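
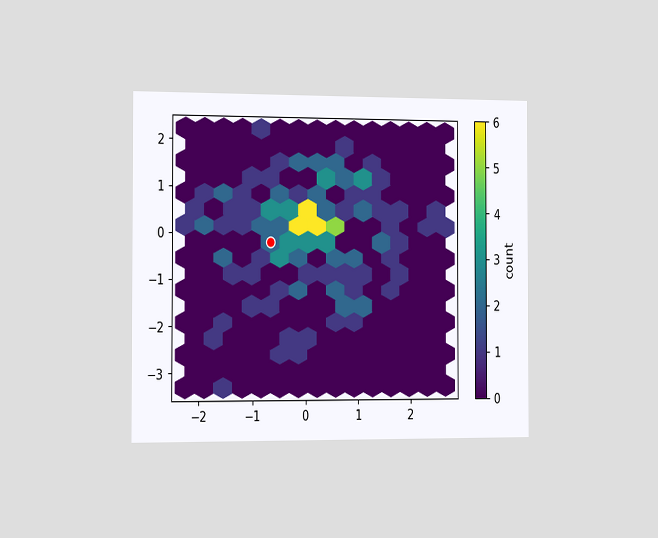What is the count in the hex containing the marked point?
2

The chart is viewed slightly from the left. The marked hex reads 2 on the colorbar.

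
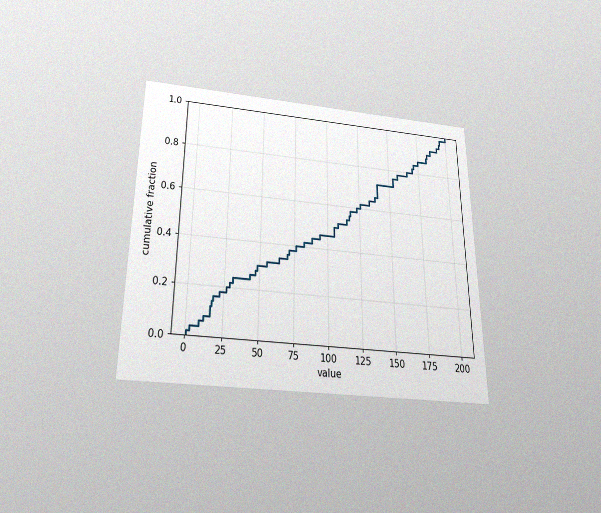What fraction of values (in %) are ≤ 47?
28%

The chart is viewed slightly from below, with some photo noise. At x=47 the ECDF step is at 28%.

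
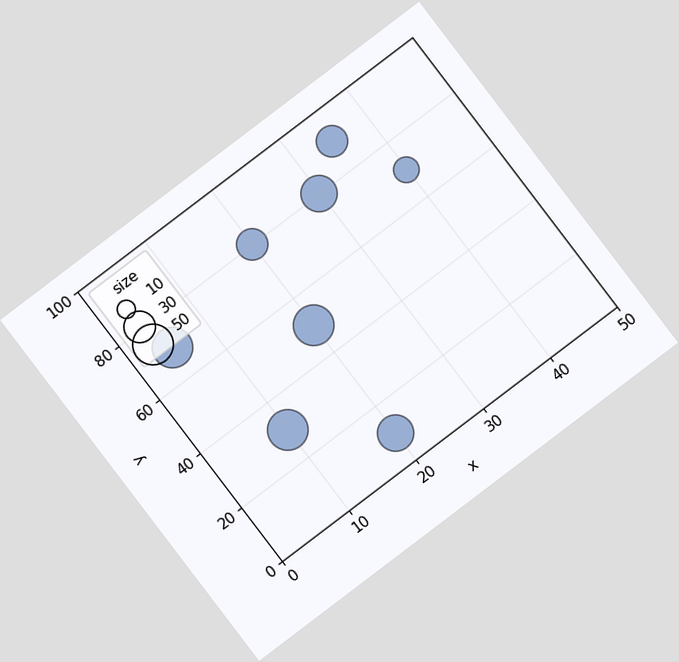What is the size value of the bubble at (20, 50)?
50

The chart is tilted about 37° counter-clockwise. Matching the bubble at (20, 50) against the size legend gives 50.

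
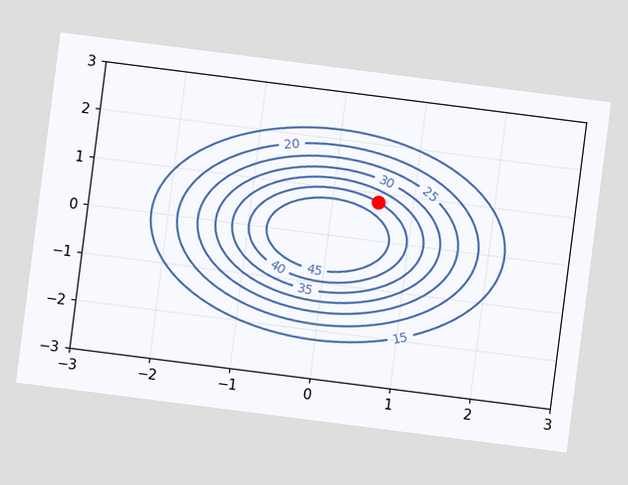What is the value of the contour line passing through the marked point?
The chart is tilted about 7° clockwise. The marked point sits on the contour labelled 40.

40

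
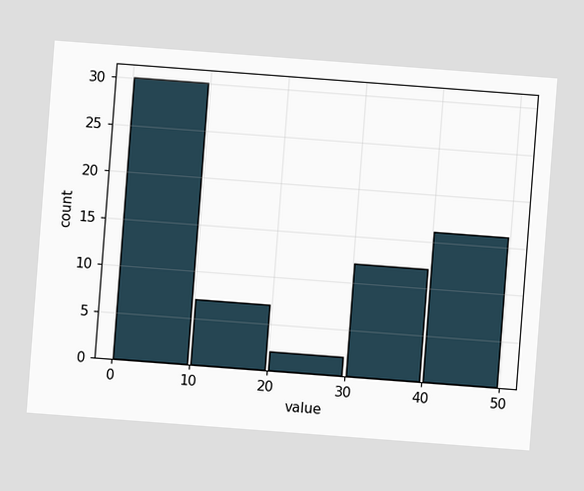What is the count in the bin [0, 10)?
The chart is tilted about 4° clockwise. The [0, 10) bin has height 30.

30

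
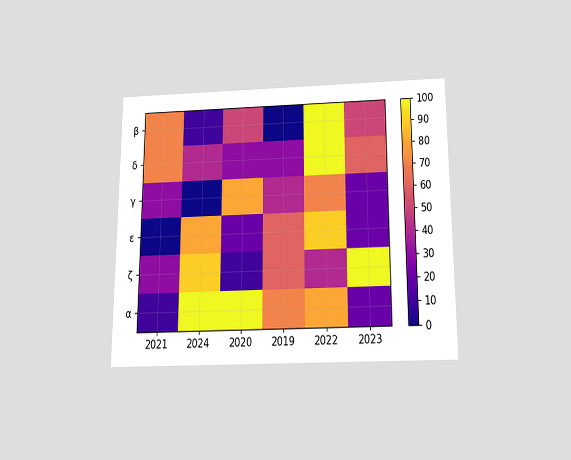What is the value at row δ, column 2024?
40

The chart is viewed slightly from below. Matching cell (δ, 2024) against the colorbar gives 40.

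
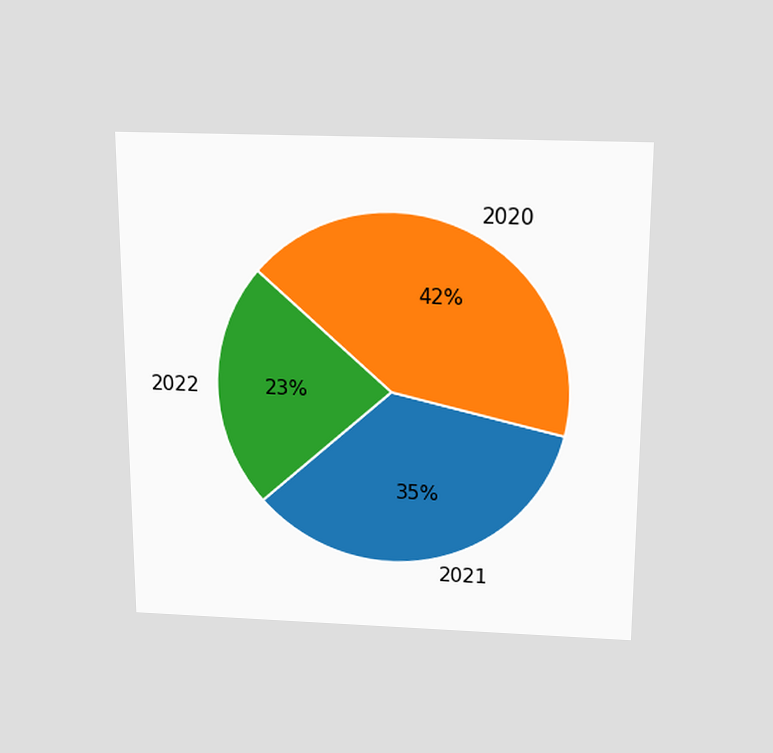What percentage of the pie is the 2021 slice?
35%

The chart is viewed slightly from above. The 2021 slice takes up 35% of the pie.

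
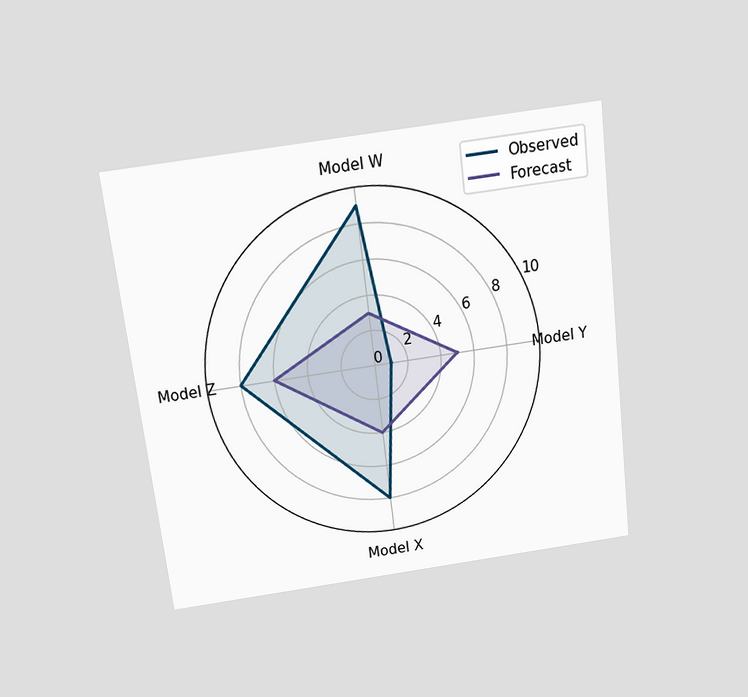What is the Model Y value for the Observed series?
The chart is tilted about 7° counter-clockwise and viewed slightly from above. On the Model Y axis, Observed reaches 1.

1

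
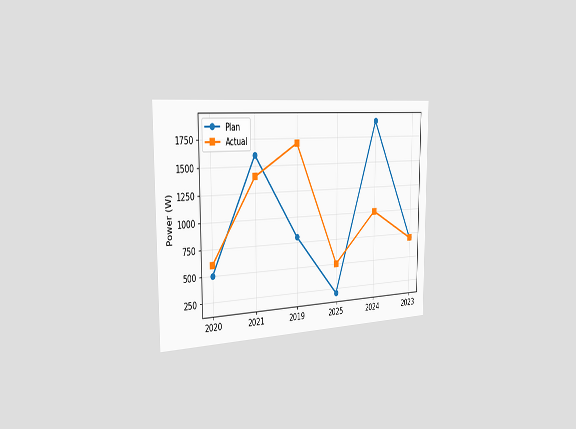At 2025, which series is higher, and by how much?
Actual, by 300W

The chart is viewed slightly from the left. At 2025, Actual sits above the other line by 300W.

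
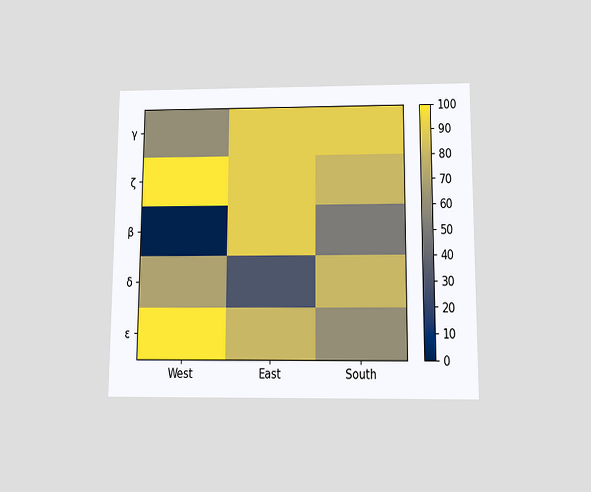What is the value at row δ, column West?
The chart is viewed slightly from below. Matching cell (δ, West) against the colorbar gives 70.

70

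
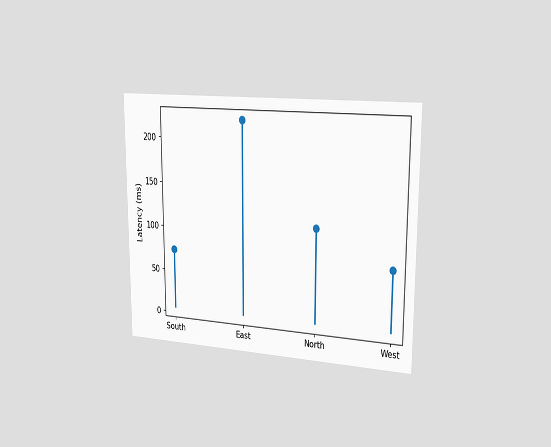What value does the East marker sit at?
222ms

The chart is viewed slightly from the right. The East marker sits at 222ms.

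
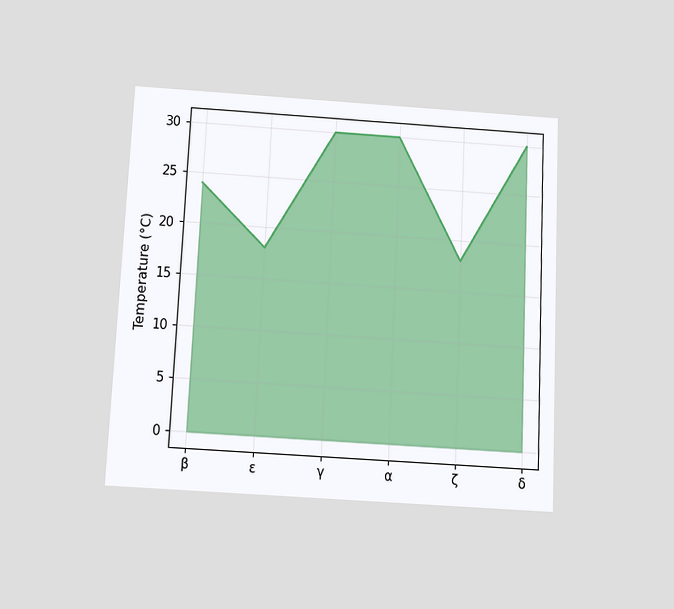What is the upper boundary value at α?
The chart is tilted about 3° clockwise and viewed slightly from below. At α the upper boundary is at 30°C.

30°C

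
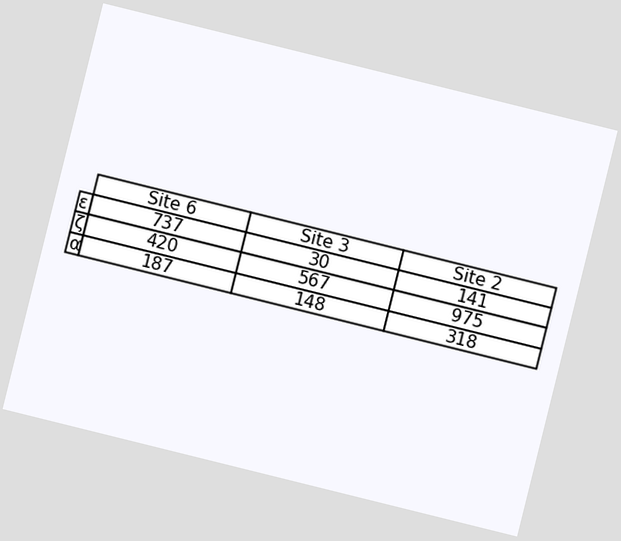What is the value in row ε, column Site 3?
The chart is tilted about 14° clockwise. The (ε, Site 3) cell reads 30.

30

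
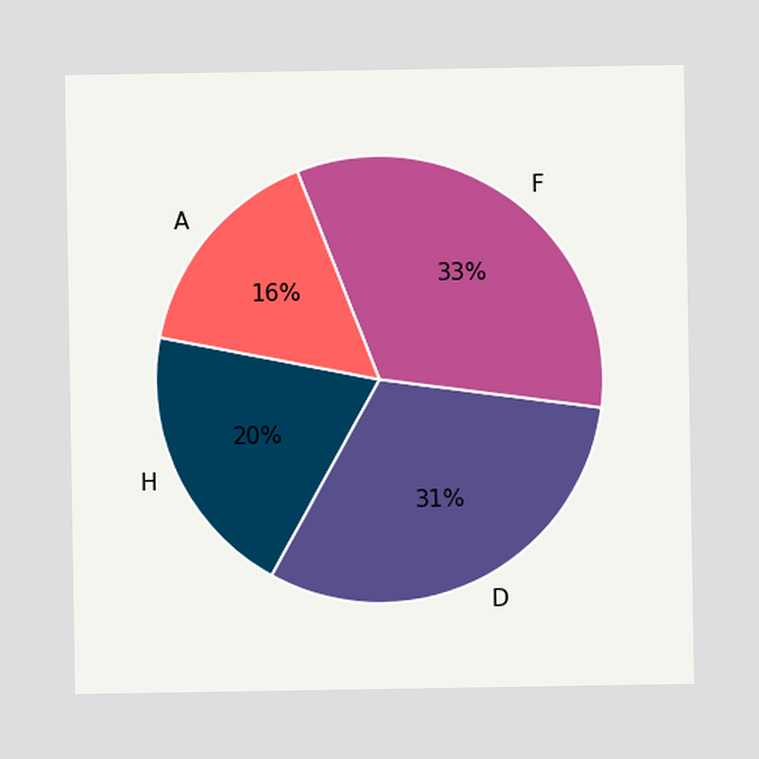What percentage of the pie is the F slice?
The F slice takes up 33% of the pie.

33%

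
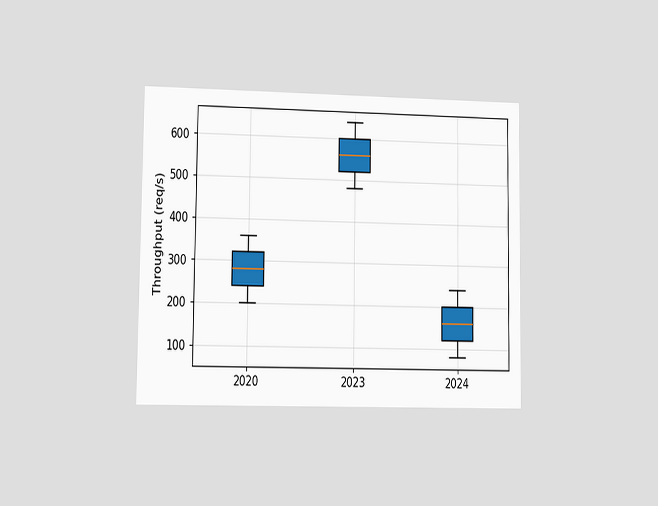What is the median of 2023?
560req/s

The chart is viewed at a slight angle. The median line in the 2023 box sits at 560req/s.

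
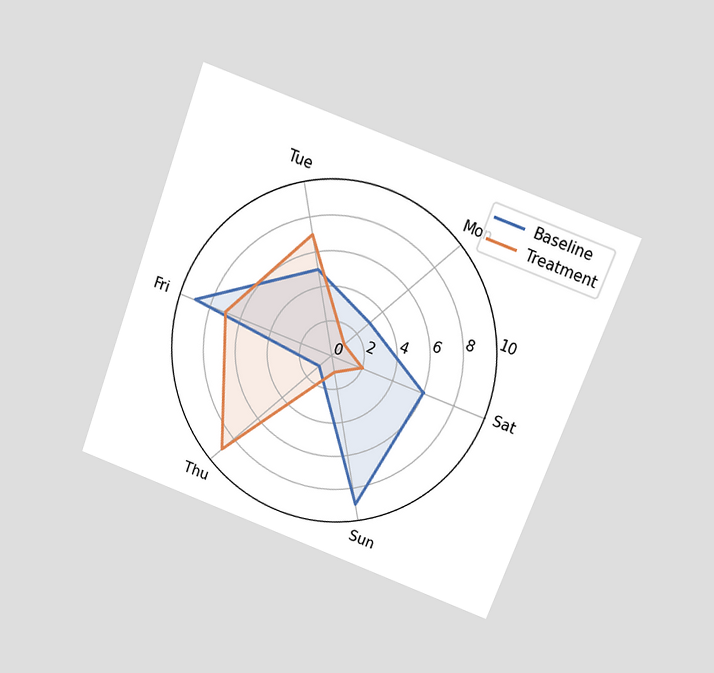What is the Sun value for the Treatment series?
1

The chart is tilted about 21° clockwise and viewed at a slight angle. On the Sun axis, Treatment reaches 1.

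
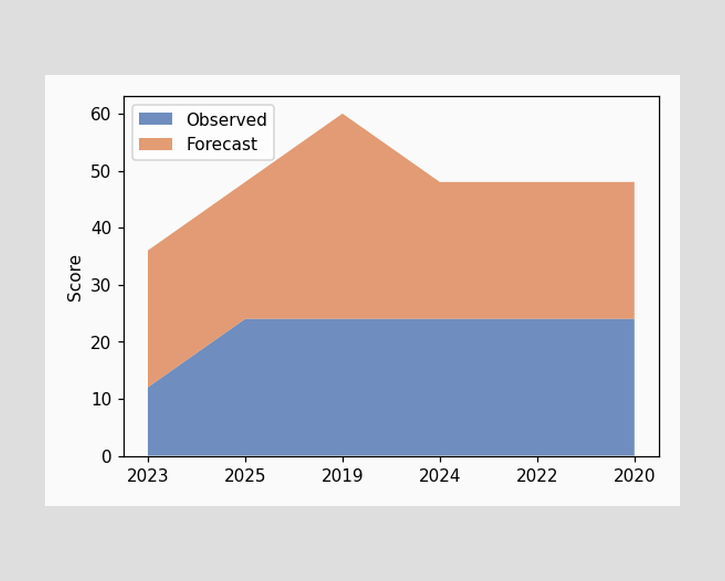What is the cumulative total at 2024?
48

The stacked total at 2024 reaches 48.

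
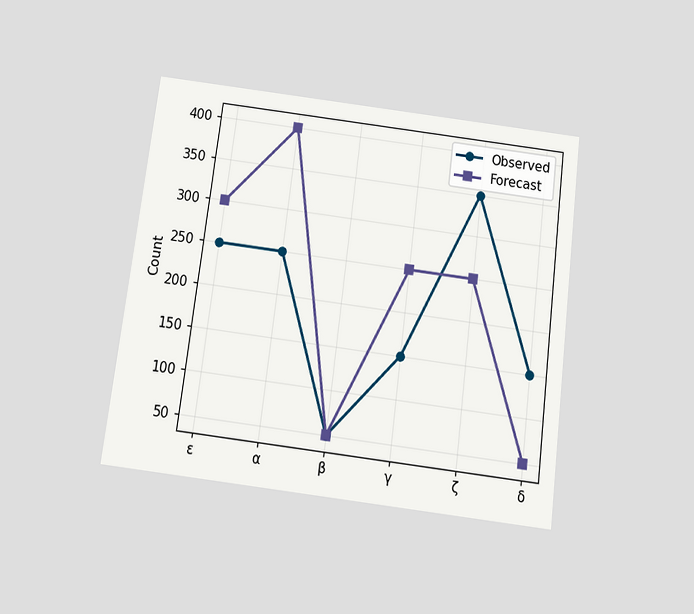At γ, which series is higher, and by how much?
Forecast, by 100

The chart is tilted about 7° clockwise and viewed slightly from below. At γ, Forecast sits above the other line by 100.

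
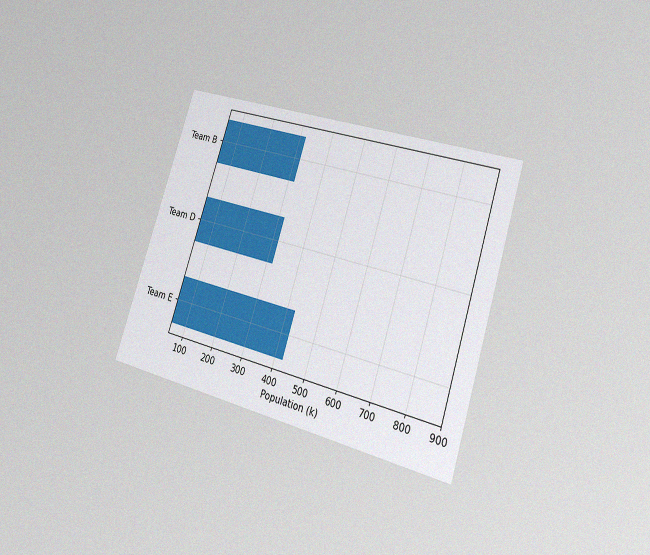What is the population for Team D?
318k

The chart is tilted about 18° clockwise and viewed slightly from the right, with some photo noise. Reading along the chart's x-axis, the Team D bar reaches 318k.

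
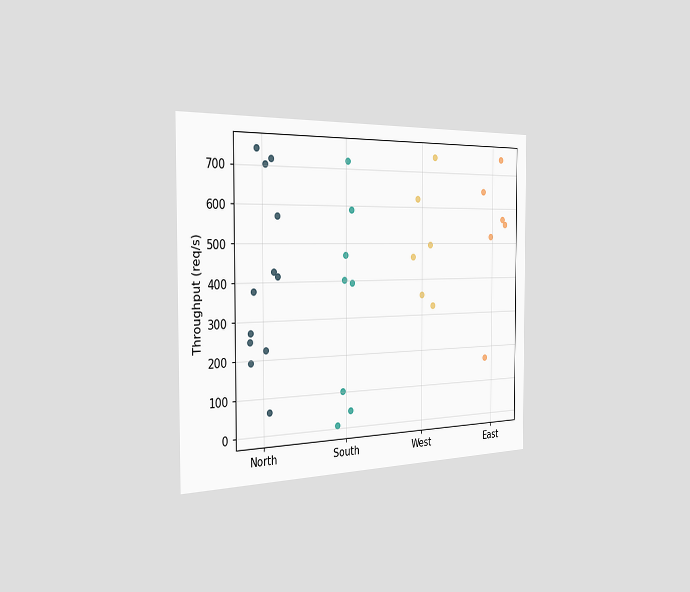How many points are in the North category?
12

The chart is viewed slightly from the left. Counting the markers in the North column gives 12.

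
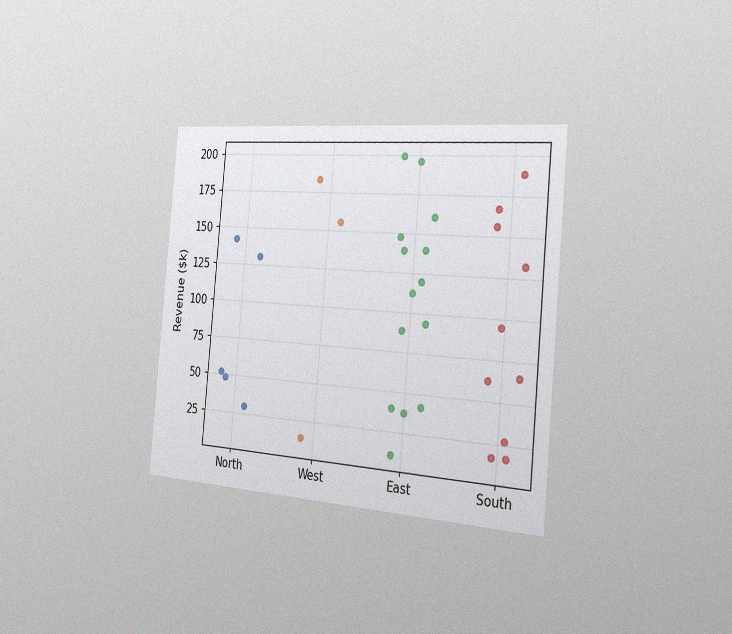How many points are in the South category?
10

The chart is tilted about 5° clockwise and viewed slightly from the right, with some photo noise. Counting the markers in the South column gives 10.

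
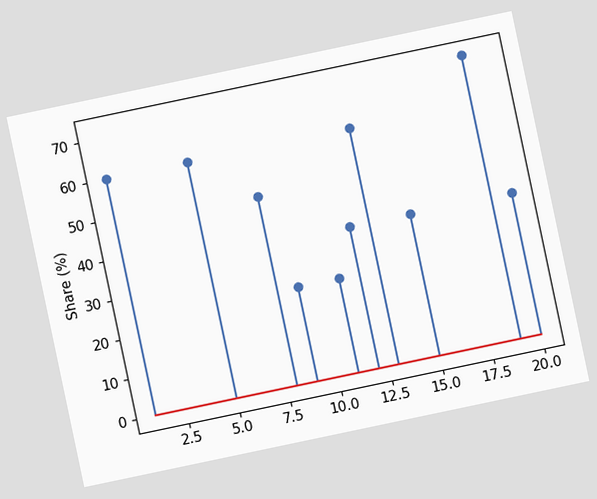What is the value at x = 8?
The chart is tilted about 12° counter-clockwise. The stem at x=8 reaches 48%.

48%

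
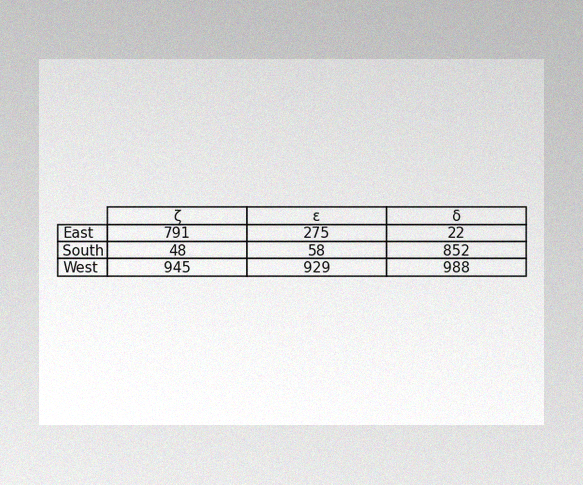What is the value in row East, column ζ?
The image has some photo noise and uneven lighting. The (East, ζ) cell reads 791.

791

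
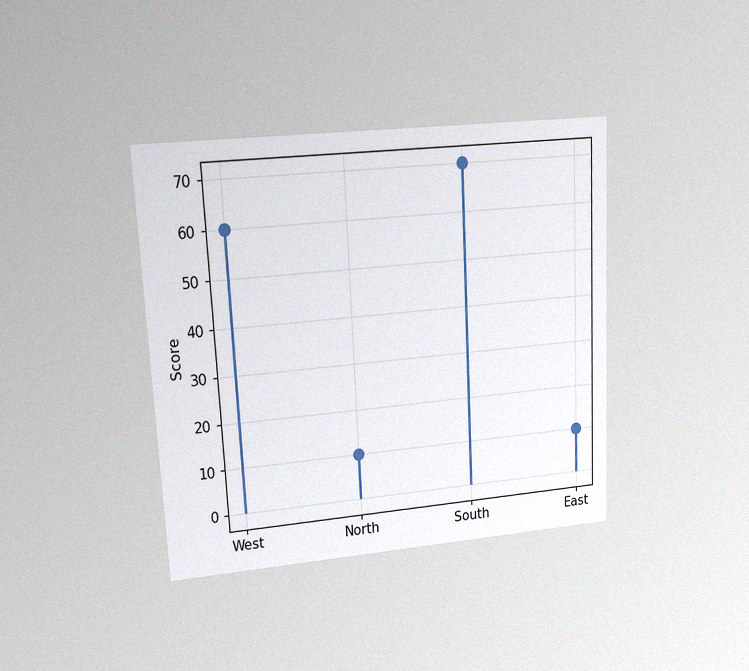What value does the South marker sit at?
The chart is tilted about 3° counter-clockwise and viewed at a slight angle, with some photo noise. The South marker sits at 70.

70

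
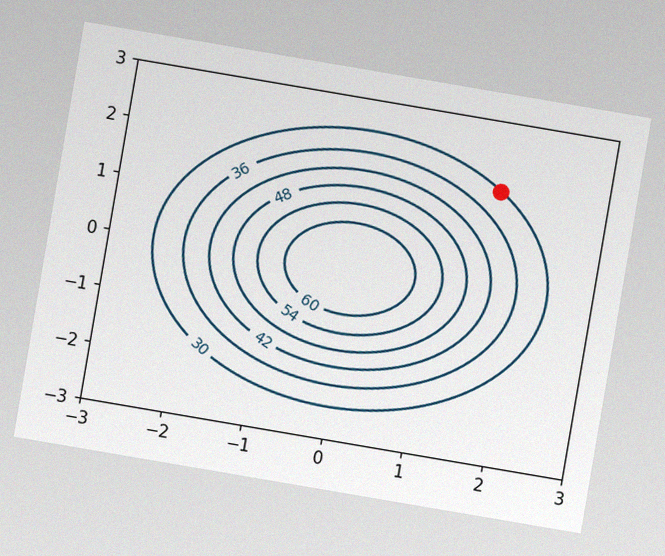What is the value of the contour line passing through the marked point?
30

The chart is tilted about 10° clockwise, with some photo noise. The marked point sits on the contour labelled 30.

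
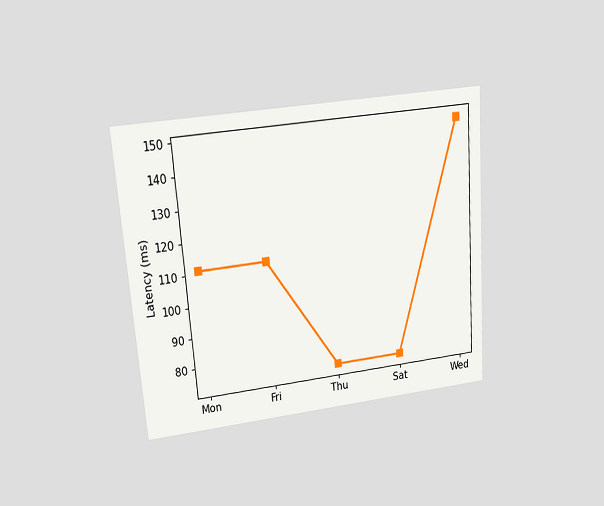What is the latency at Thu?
The chart is tilted about 4° counter-clockwise and viewed at a slight angle. At Thu, the line is at 74ms.

74ms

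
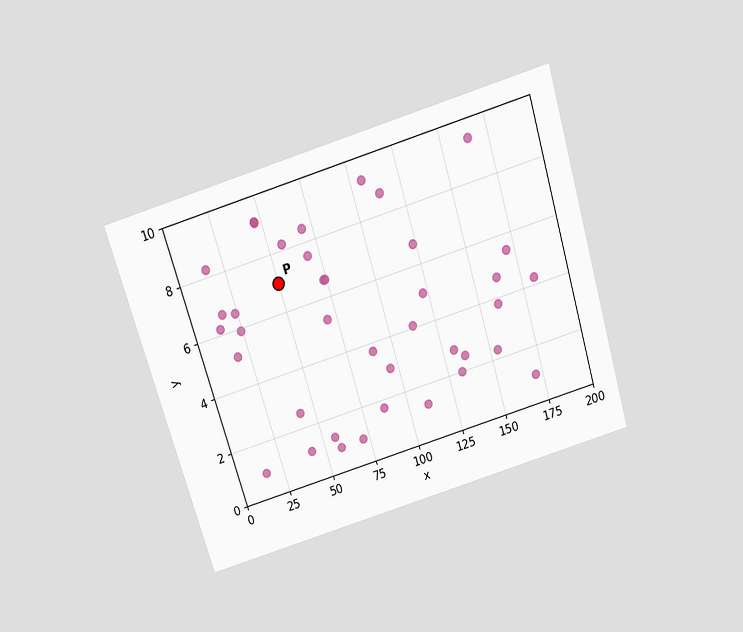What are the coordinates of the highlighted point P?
(50, 7)

The chart is tilted about 17° counter-clockwise and viewed slightly from above. Following the gridlines from P to each axis, P sits at (50, 7).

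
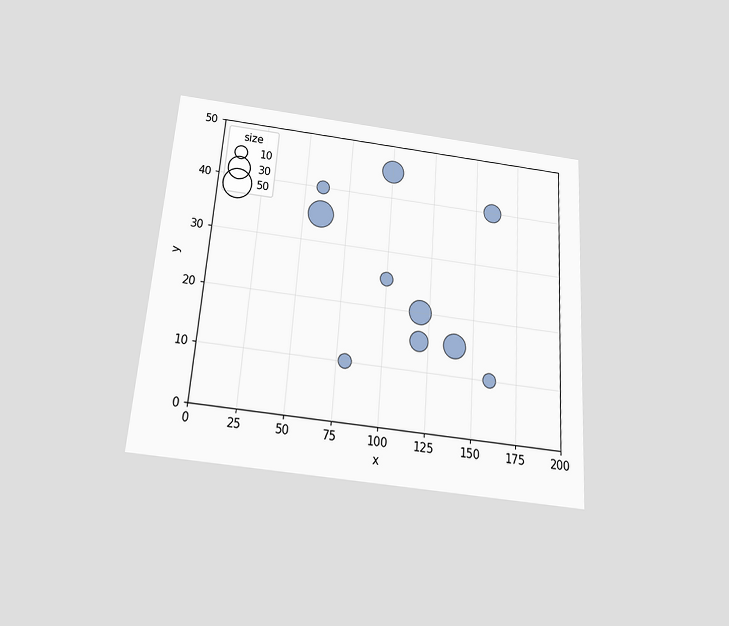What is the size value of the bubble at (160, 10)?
10

The chart is tilted about 4° clockwise and viewed slightly from below. Matching the bubble at (160, 10) against the size legend gives 10.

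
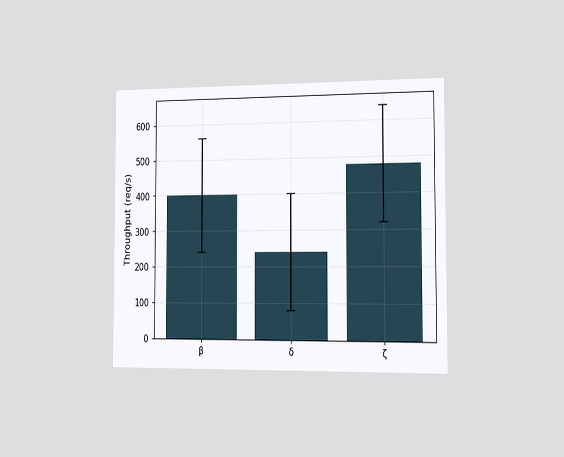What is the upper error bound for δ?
400req/s

The chart is viewed slightly from the right. The δ bar's upper whisker reaches 400req/s.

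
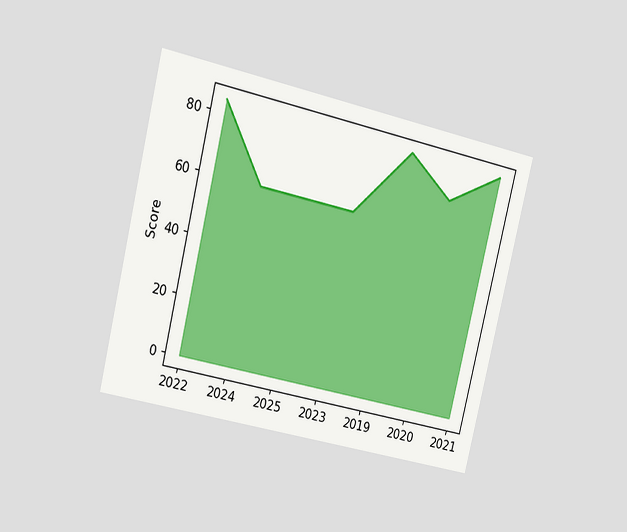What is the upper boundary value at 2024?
The chart is tilted about 13° clockwise and viewed slightly from the left. At 2024 the upper boundary is at 60.

60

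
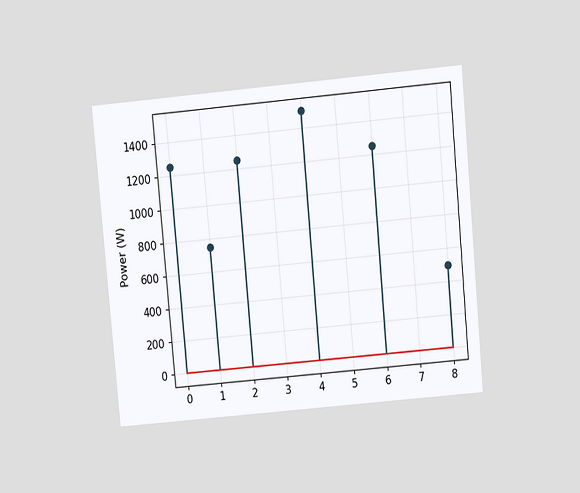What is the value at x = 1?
750W

The chart is tilted about 5° counter-clockwise and viewed at a slight angle. The stem at x=1 reaches 750W.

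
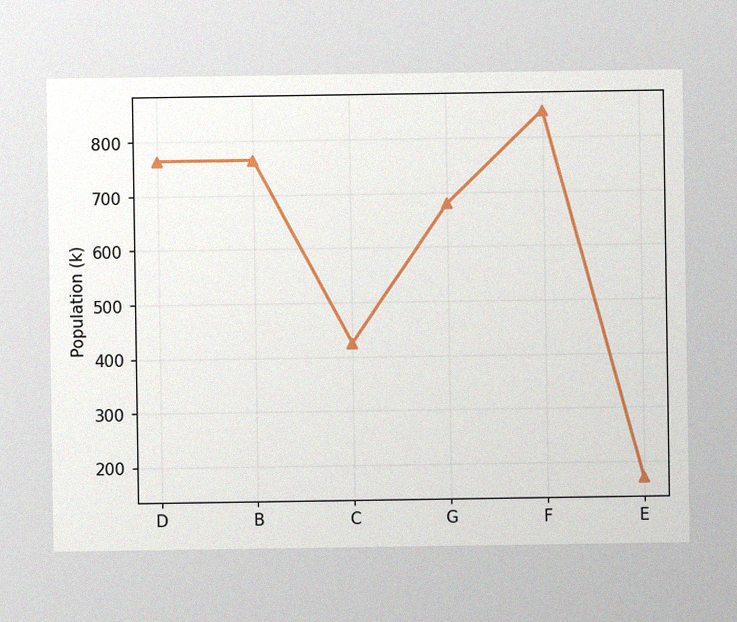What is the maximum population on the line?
The image has some photo noise and uneven lighting. The highest point is at F, and reading across to the y-axis gives 850k.

850k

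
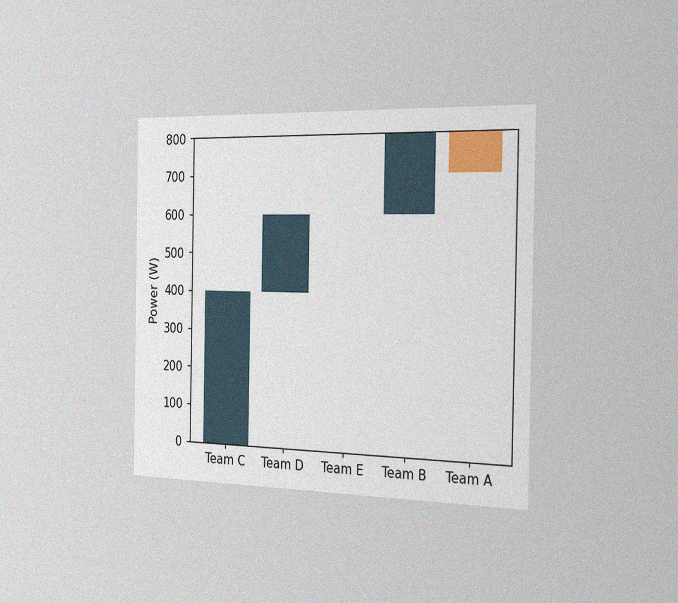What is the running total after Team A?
The chart is viewed slightly from the right, with some photo noise. After Team A the running total reaches 700W.

700W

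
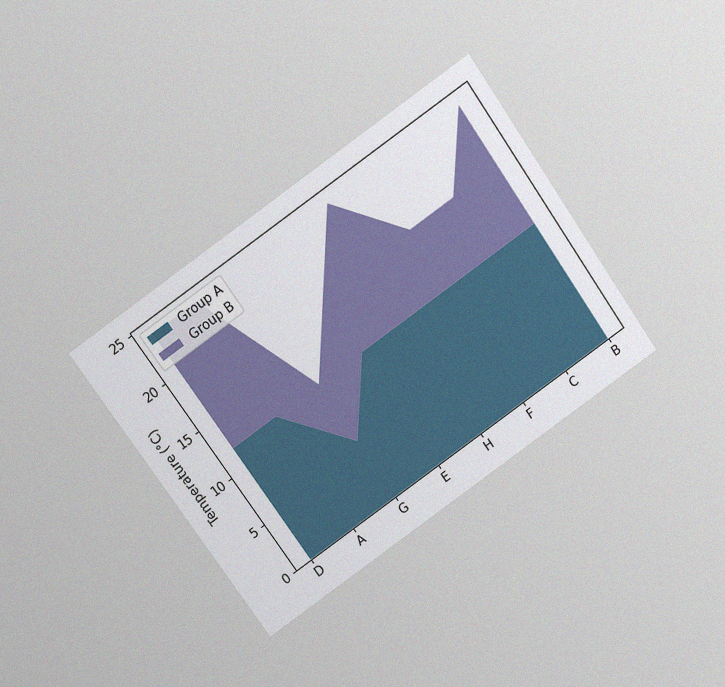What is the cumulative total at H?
The chart is tilted about 35° counter-clockwise and viewed at a slight angle, with some photo noise. The stacked total at H reaches 24°C.

24°C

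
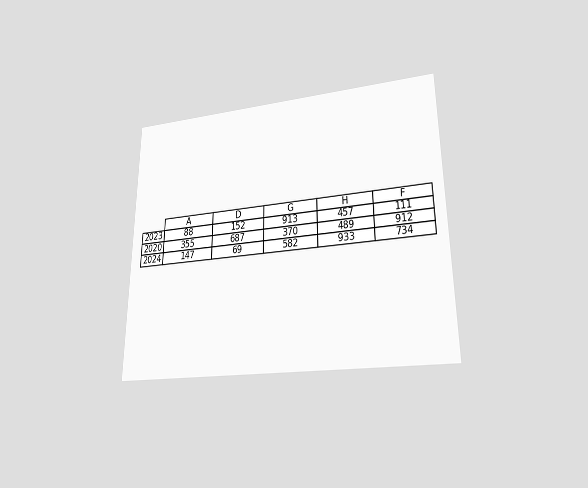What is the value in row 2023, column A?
The chart is viewed at a slight angle. The (2023, A) cell reads 88.

88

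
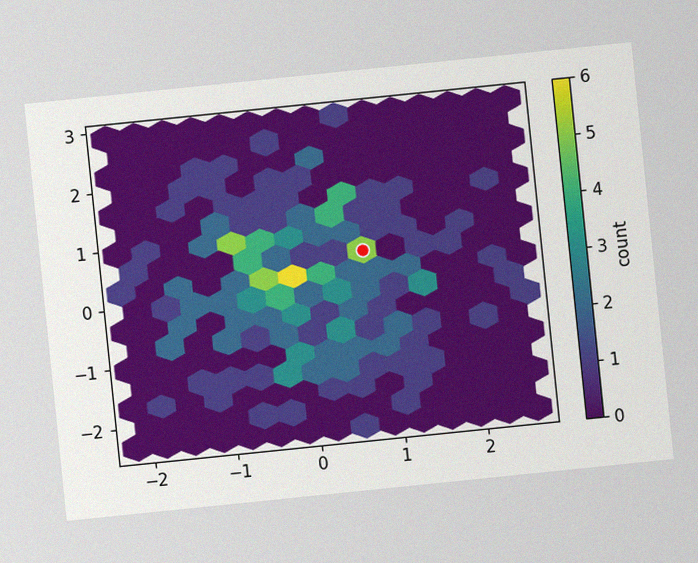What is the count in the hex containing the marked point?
5

The chart is tilted about 6° counter-clockwise, with some photo noise. The marked hex reads 5 on the colorbar.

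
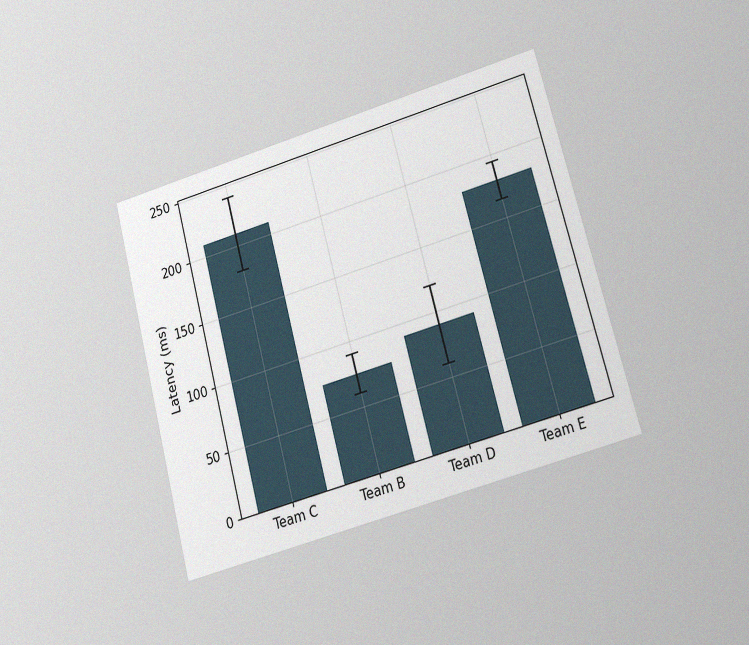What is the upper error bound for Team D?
120ms

The chart is tilted about 15° counter-clockwise and viewed at a slight angle, with some photo noise. The Team D bar's upper whisker reaches 120ms.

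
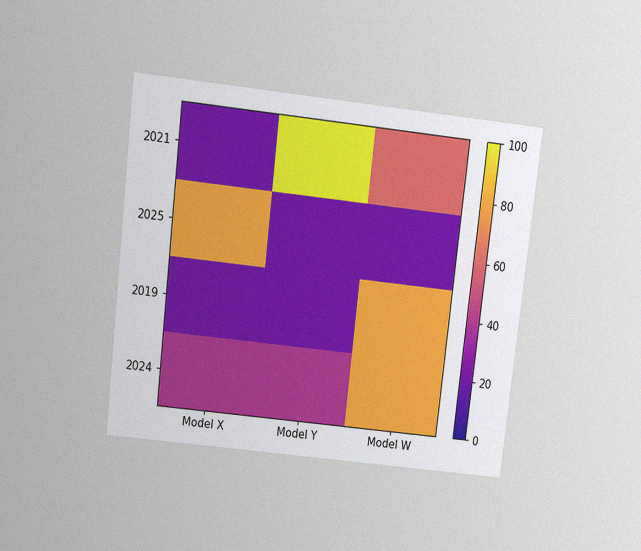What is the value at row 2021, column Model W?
The chart is tilted about 7° clockwise and viewed slightly from above, with some photo noise. Matching cell (2021, Model W) against the colorbar gives 60.

60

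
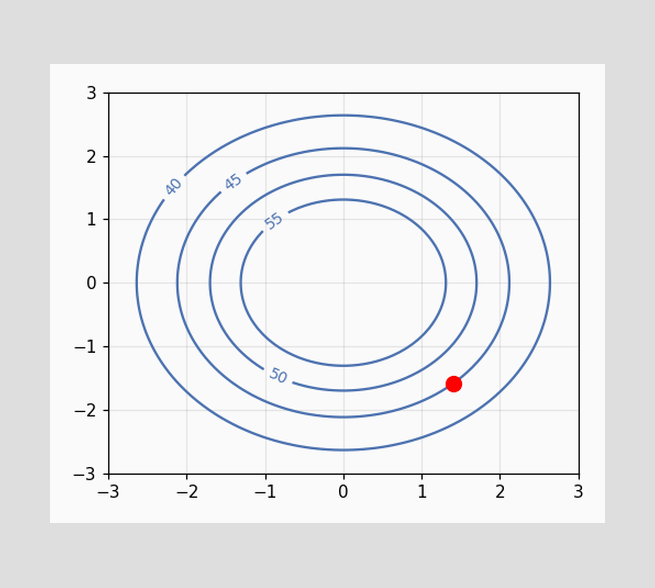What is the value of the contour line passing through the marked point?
45

The marked point sits on the contour labelled 45.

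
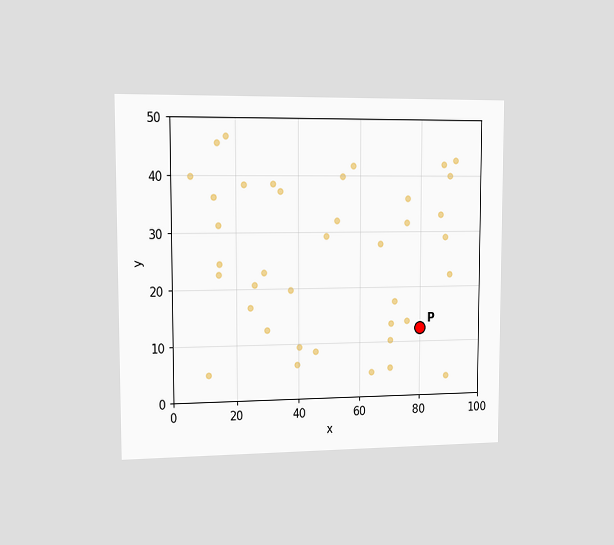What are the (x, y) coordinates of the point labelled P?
The chart is viewed slightly from the left. Following the gridlines from P to each axis, P sits at (80, 12.5).

(80, 12.5)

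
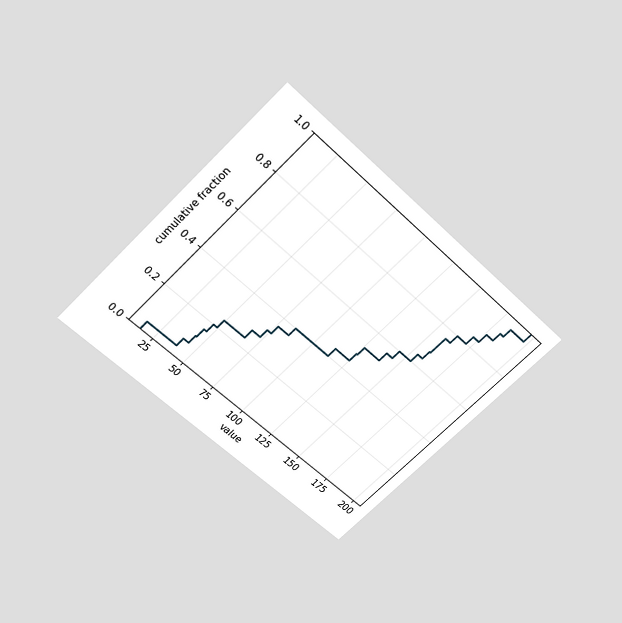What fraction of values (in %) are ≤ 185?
The chart is tilted about 45° clockwise and viewed slightly from above. At x=185 the ECDF step is at 96%.

96%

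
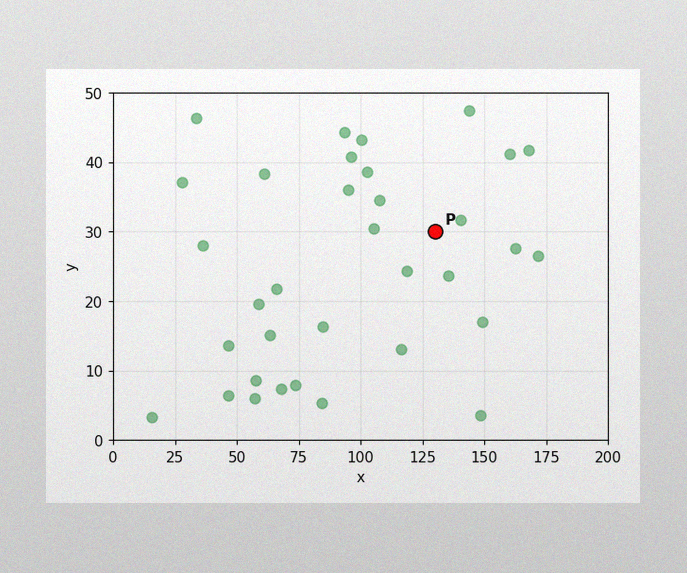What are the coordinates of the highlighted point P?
The image has some photo noise and uneven lighting. Following the gridlines from P to each axis, P sits at (130, 30).

(130, 30)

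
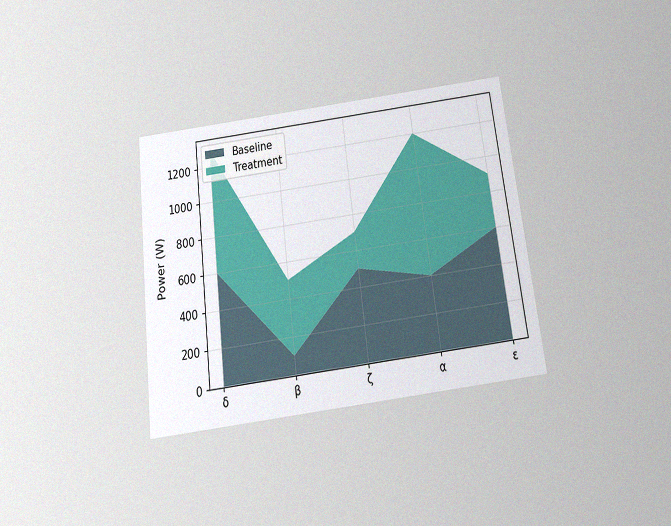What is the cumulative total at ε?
900W

The chart is tilted about 7° counter-clockwise and viewed slightly from below, with some photo noise. The stacked total at ε reaches 900W.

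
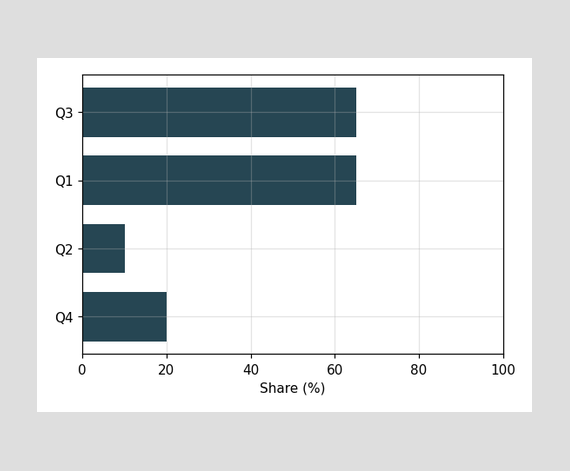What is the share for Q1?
Reading along the chart's x-axis, the Q1 bar reaches 65%.

65%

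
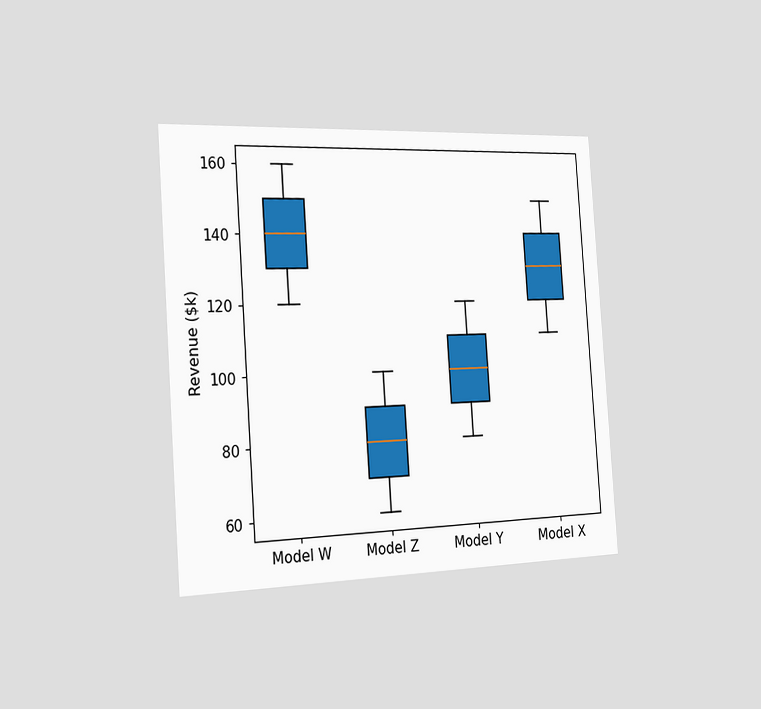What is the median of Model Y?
The chart is tilted about 4° counter-clockwise and viewed slightly from the left. The median line in the Model Y box sits at $100k.

$100k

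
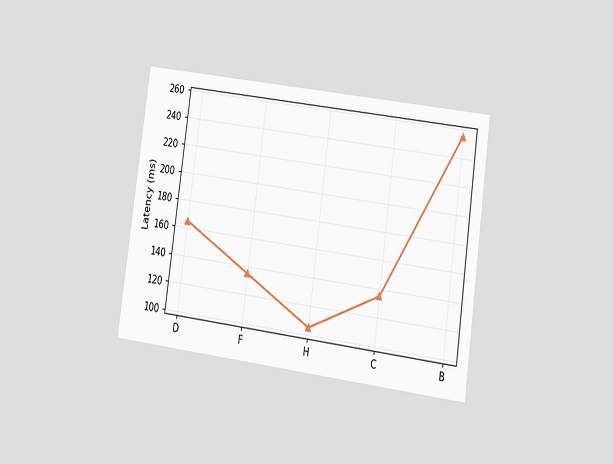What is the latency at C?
The chart is tilted about 8° clockwise and viewed at a slight angle. At C, the line is at 135ms.

135ms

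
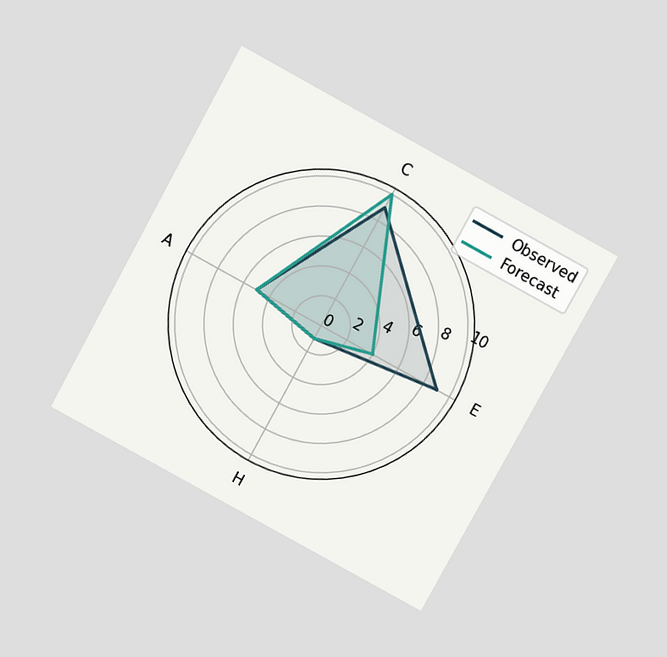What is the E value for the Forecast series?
4

The chart is tilted about 29° clockwise and viewed slightly from above. On the E axis, Forecast reaches 4.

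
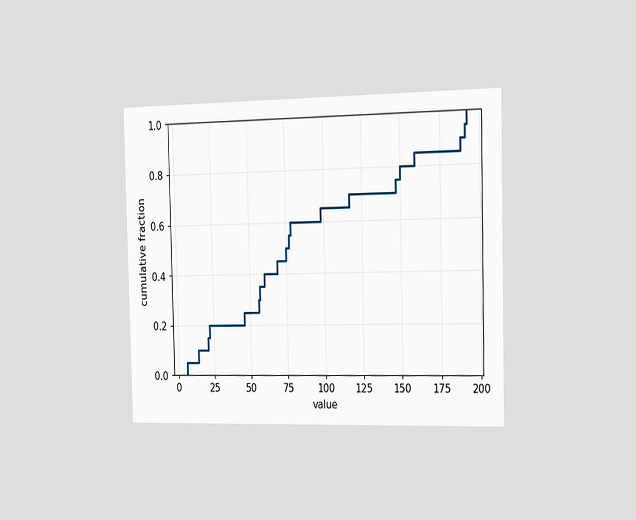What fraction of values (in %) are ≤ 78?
60%

The chart is viewed slightly from the right. At x=78 the ECDF step is at 60%.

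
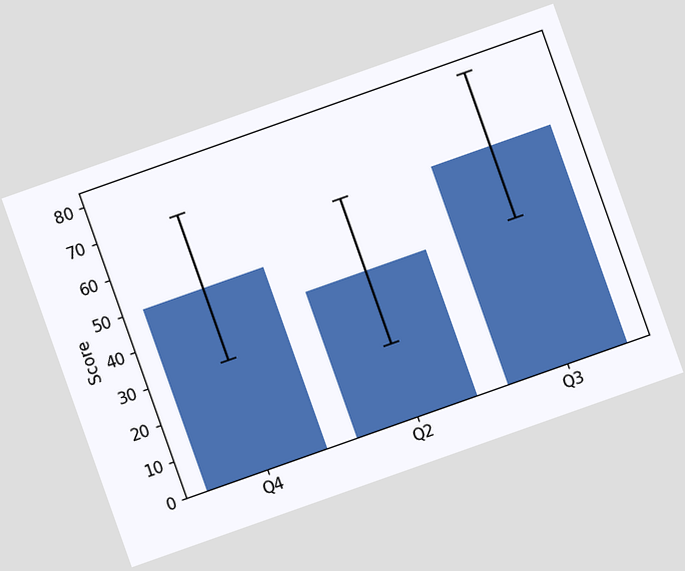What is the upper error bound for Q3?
The chart is tilted about 19° counter-clockwise. The Q3 bar's upper whisker reaches 80.

80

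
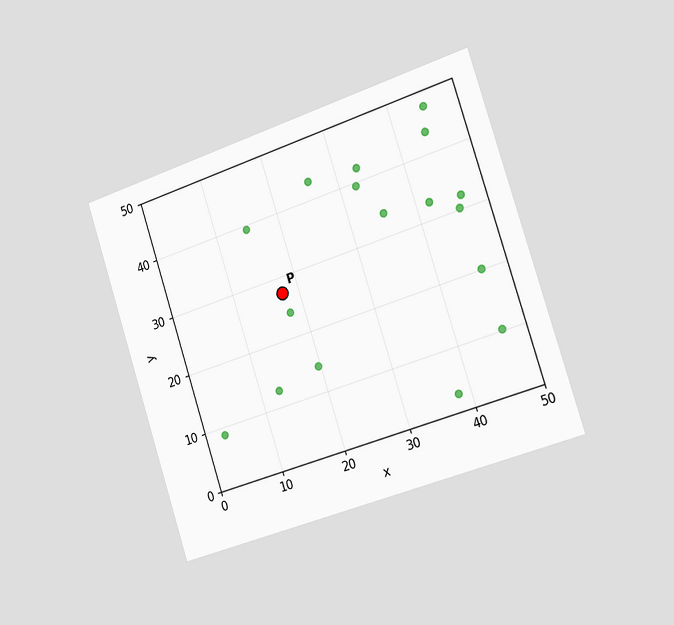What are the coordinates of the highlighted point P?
The chart is tilted about 18° counter-clockwise and viewed slightly from the right. Following the gridlines from P to each axis, P sits at (17.5, 27.5).

(17.5, 27.5)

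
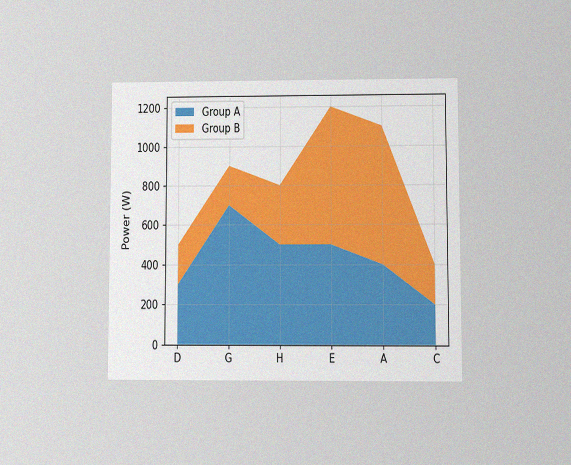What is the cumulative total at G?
900W

The chart is viewed at a slight angle, with some photo noise. The stacked total at G reaches 900W.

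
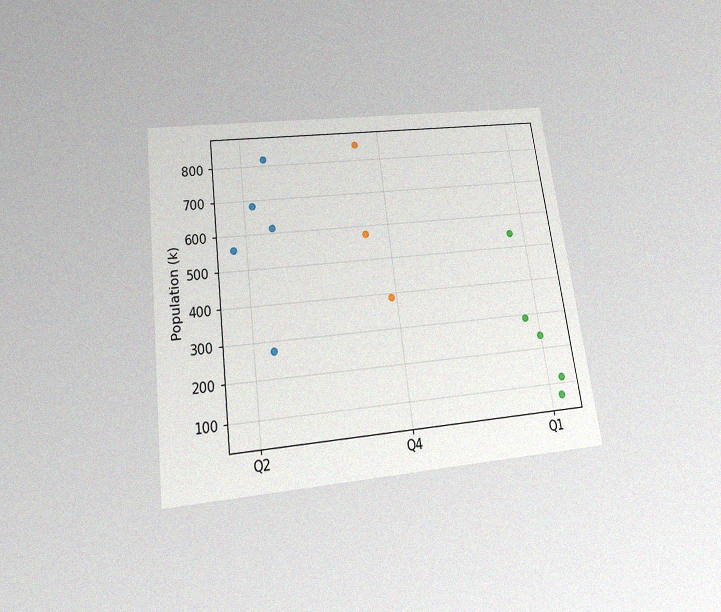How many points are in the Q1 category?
The chart is tilted about 8° counter-clockwise and viewed slightly from below, with some photo noise. Counting the markers in the Q1 column gives 5.

5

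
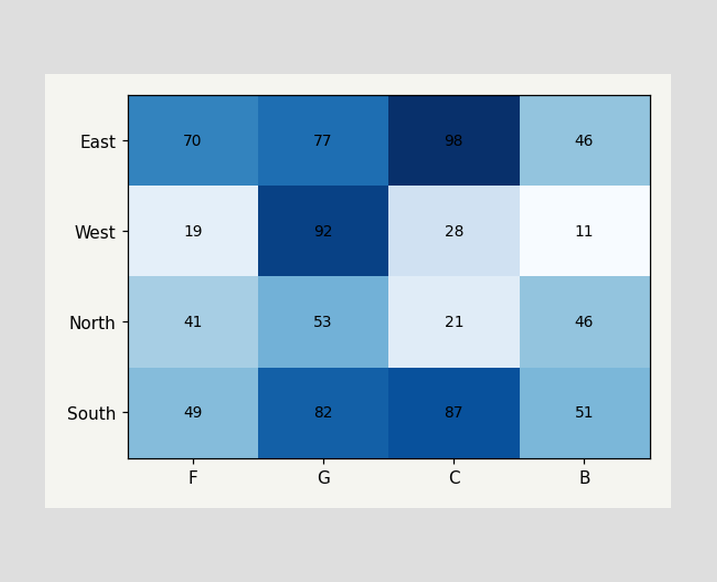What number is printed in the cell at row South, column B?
The (South, B) cell reads 51.

51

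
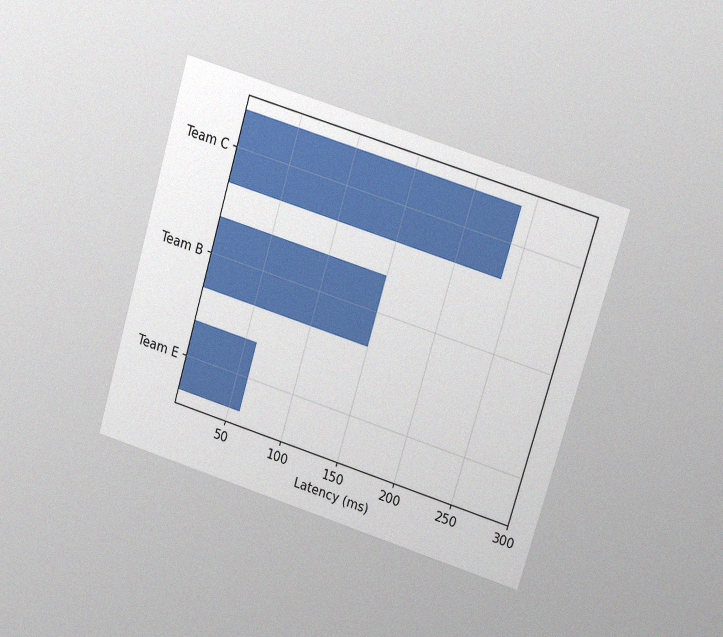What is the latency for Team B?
The chart is tilted about 17° clockwise and viewed at a slight angle, with some photo noise. Reading along the chart's x-axis, the Team B bar reaches 150ms.

150ms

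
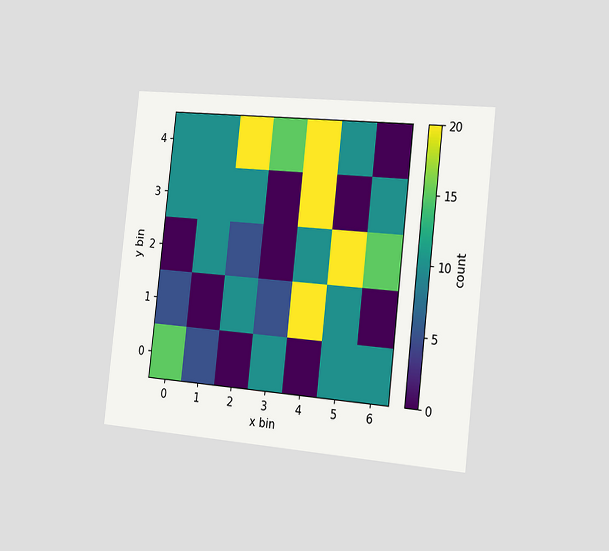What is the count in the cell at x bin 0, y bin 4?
10

The chart is tilted about 6° clockwise and viewed slightly from the right. Matching the cell (0, 4) against the colorbar gives 10.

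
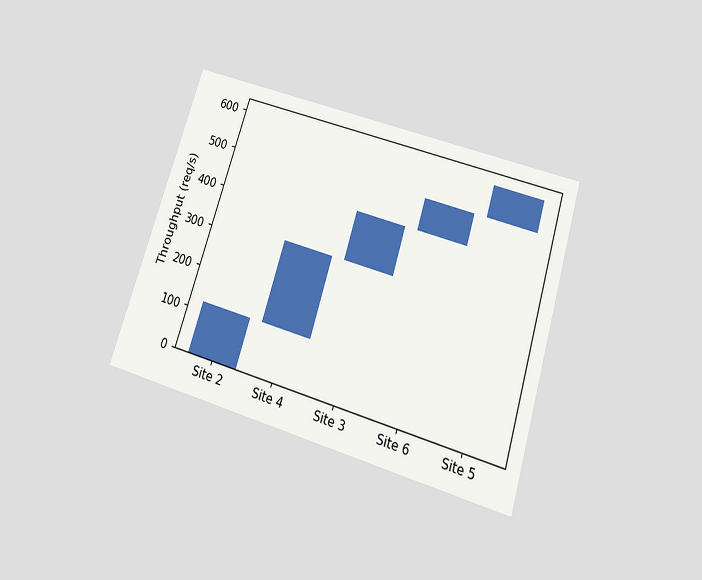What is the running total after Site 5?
The chart is tilted about 17° clockwise and viewed slightly from below. After Site 5 the running total reaches 600req/s.

600req/s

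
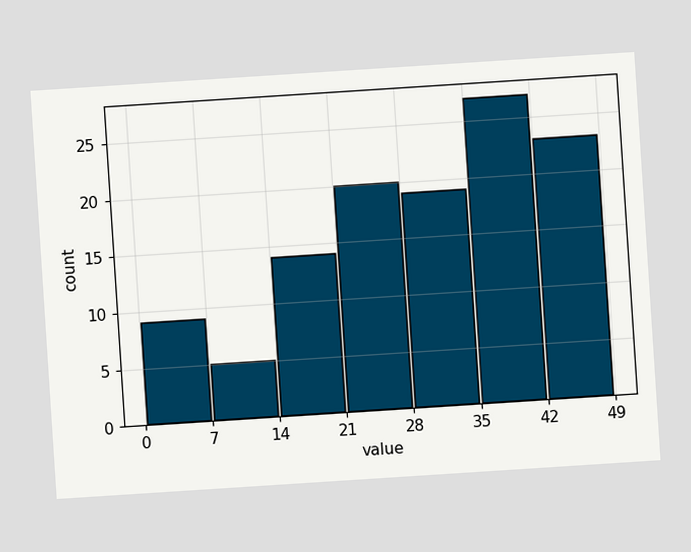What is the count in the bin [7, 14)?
5

The chart is tilted about 4° counter-clockwise. The [7, 14) bin has height 5.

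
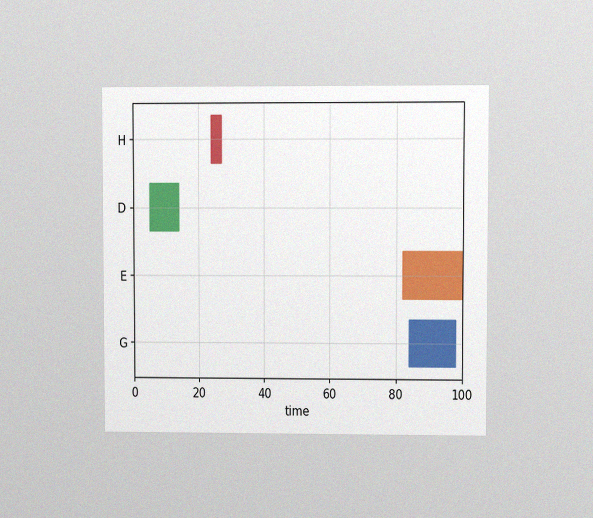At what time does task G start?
84

The chart is viewed at a slight angle, with some photo noise. The G bar begins at t=84.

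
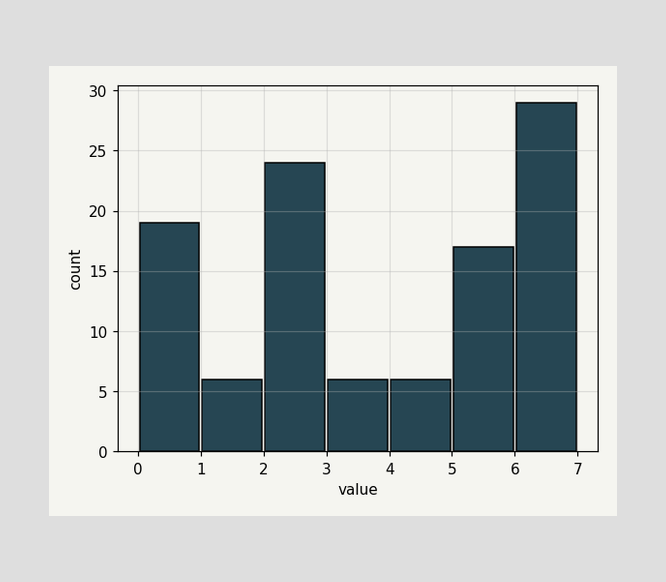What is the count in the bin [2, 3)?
The [2, 3) bin has height 24.

24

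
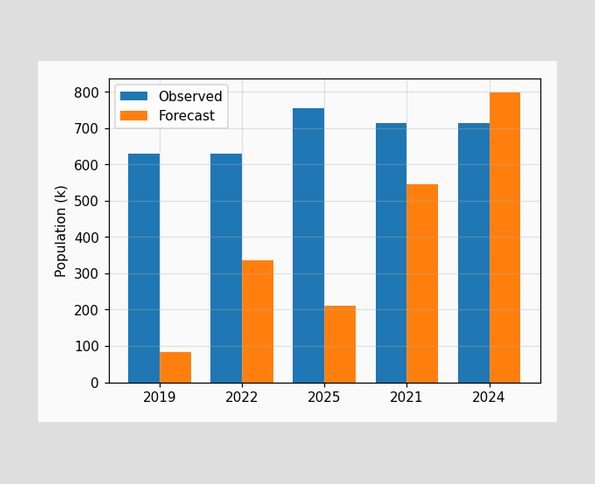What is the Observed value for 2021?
714k

The Observed bar at 2021 reaches 714k on the y-axis.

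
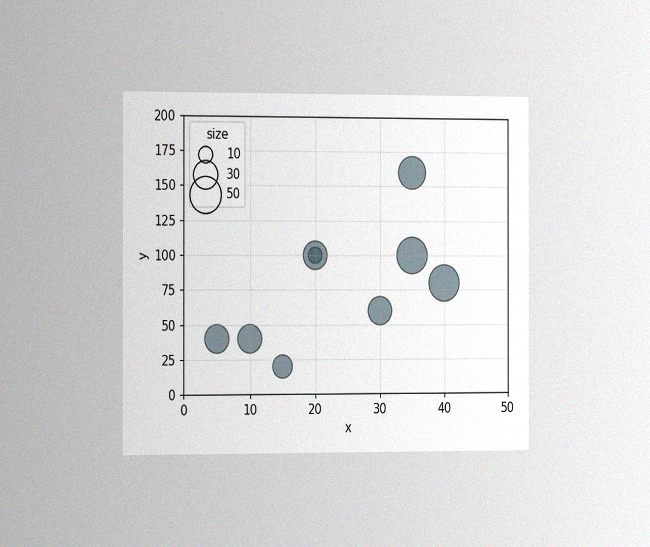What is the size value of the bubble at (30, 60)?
The chart is viewed slightly from the left, with some photo noise. Matching the bubble at (30, 60) against the size legend gives 30.

30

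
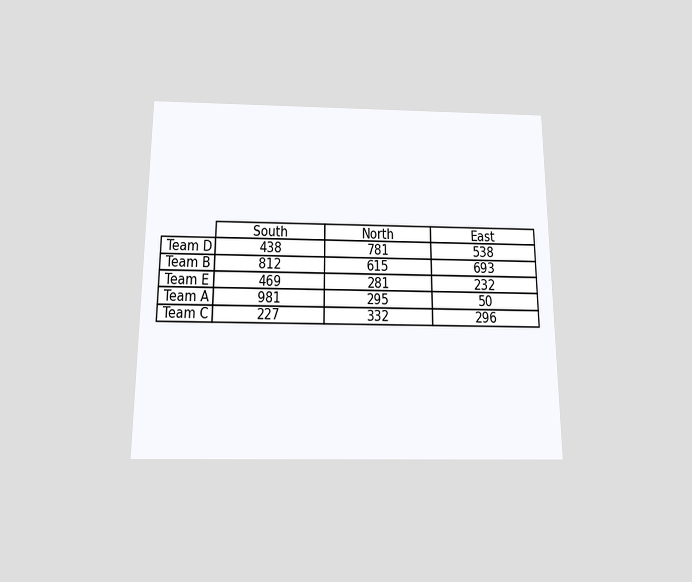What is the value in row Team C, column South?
The chart is viewed slightly from below. The (Team C, South) cell reads 227.

227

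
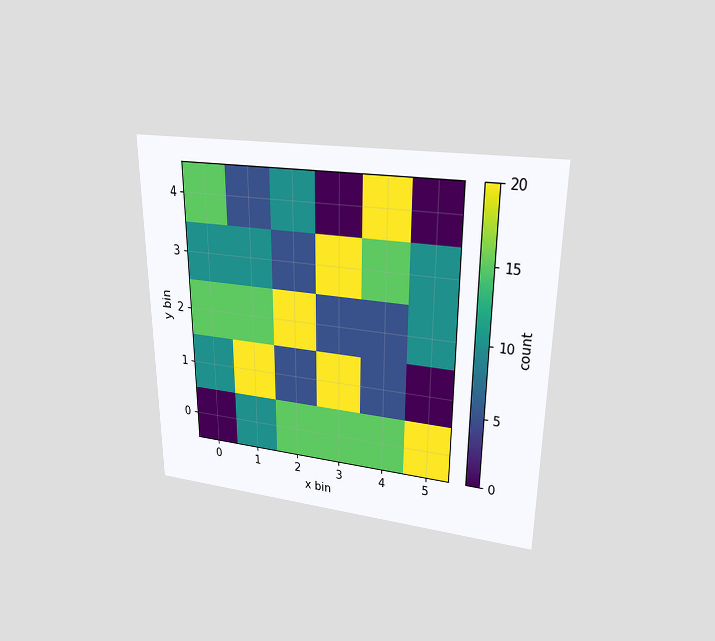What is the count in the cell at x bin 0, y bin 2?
15

The chart is viewed at a slight angle. Matching the cell (0, 2) against the colorbar gives 15.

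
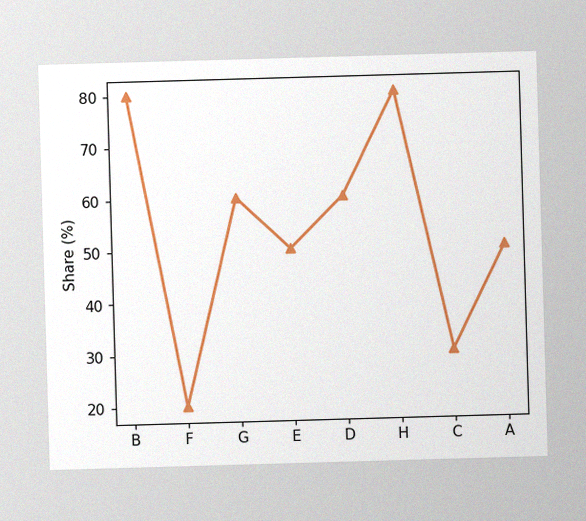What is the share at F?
The image has some photo noise and uneven lighting. At F, the line is at 20%.

20%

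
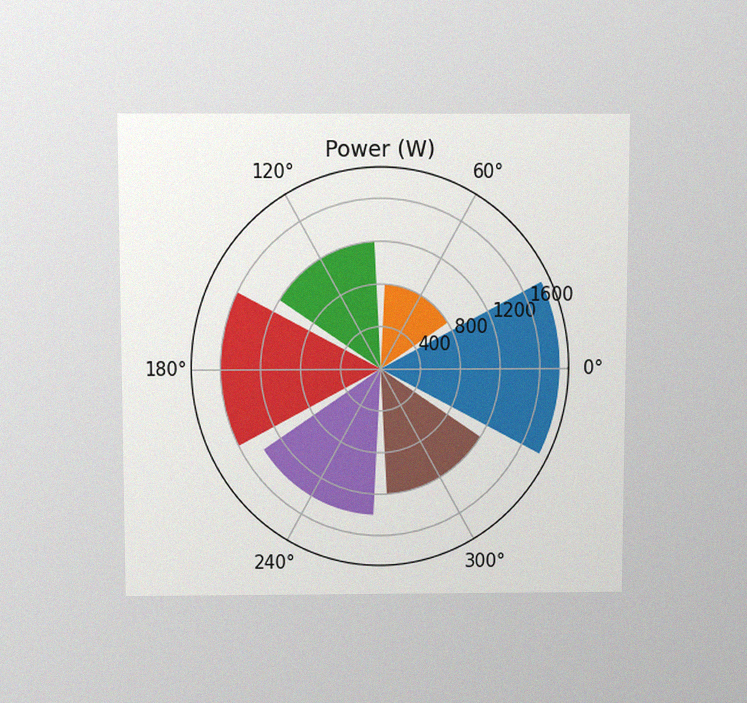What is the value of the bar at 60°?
800W

The chart is viewed slightly from above, with some photo noise. The bar at 60° reaches 800W on the radial axis.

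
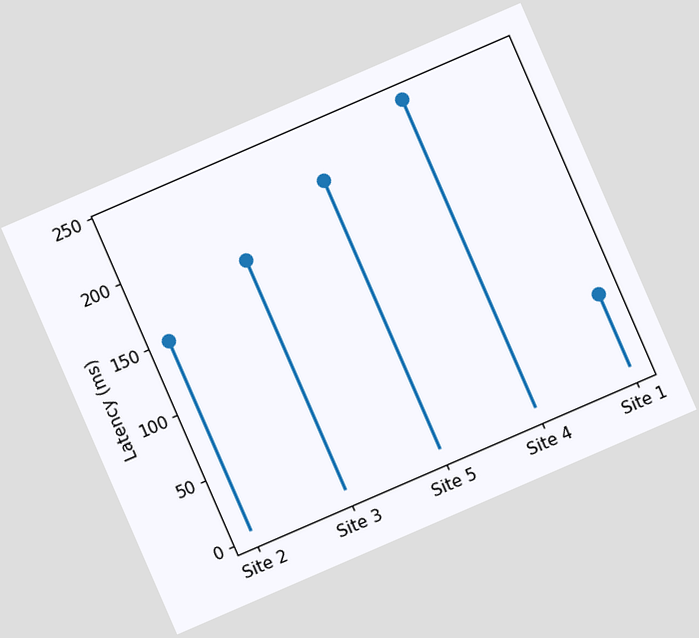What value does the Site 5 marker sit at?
The chart is tilted about 23° counter-clockwise. The Site 5 marker sits at 210ms.

210ms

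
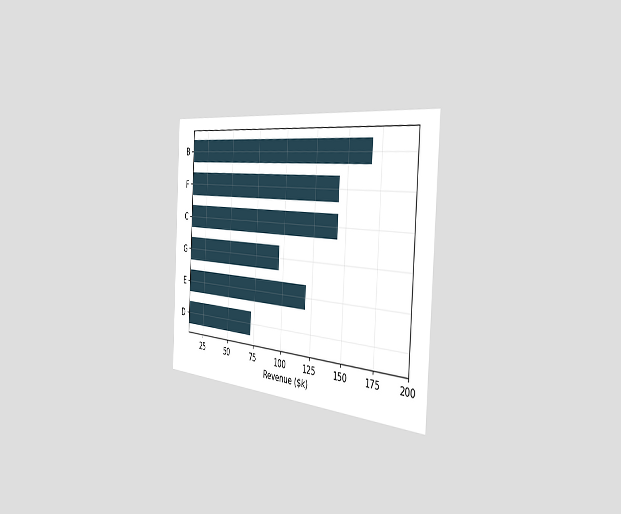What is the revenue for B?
The chart is tilted about 3° clockwise and viewed slightly from the right. Reading along the chart's x-axis, the B bar reaches $168k.

$168k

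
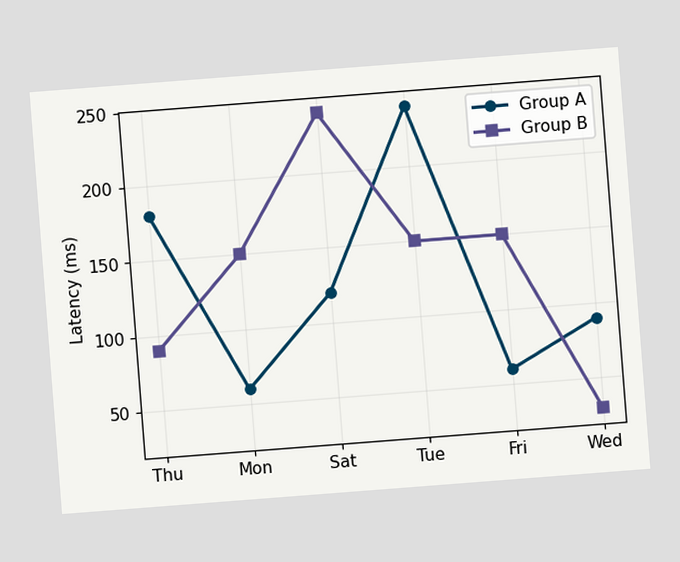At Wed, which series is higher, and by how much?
The chart is tilted about 4° counter-clockwise. At Wed, Group A sits above the other line by 60ms.

Group A, by 60ms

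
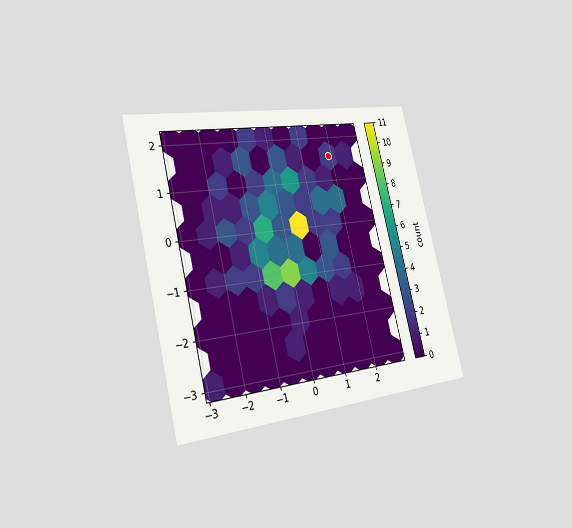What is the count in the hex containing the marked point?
2

The chart is tilted about 14° counter-clockwise and viewed slightly from the left. The marked hex reads 2 on the colorbar.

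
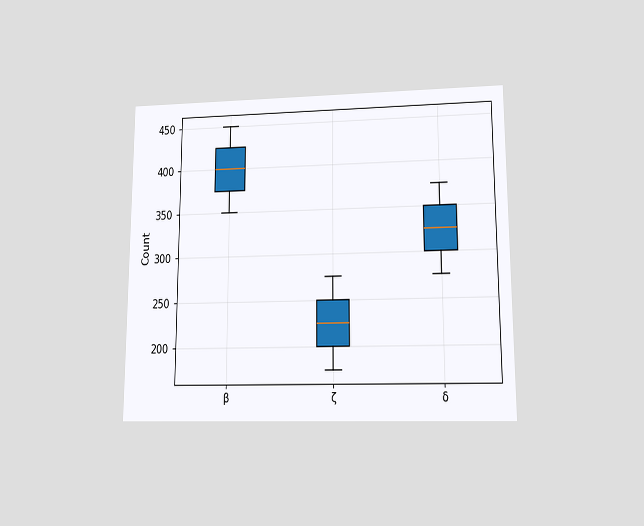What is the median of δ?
The chart is viewed at a slight angle. The median line in the δ box sits at 325.

325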